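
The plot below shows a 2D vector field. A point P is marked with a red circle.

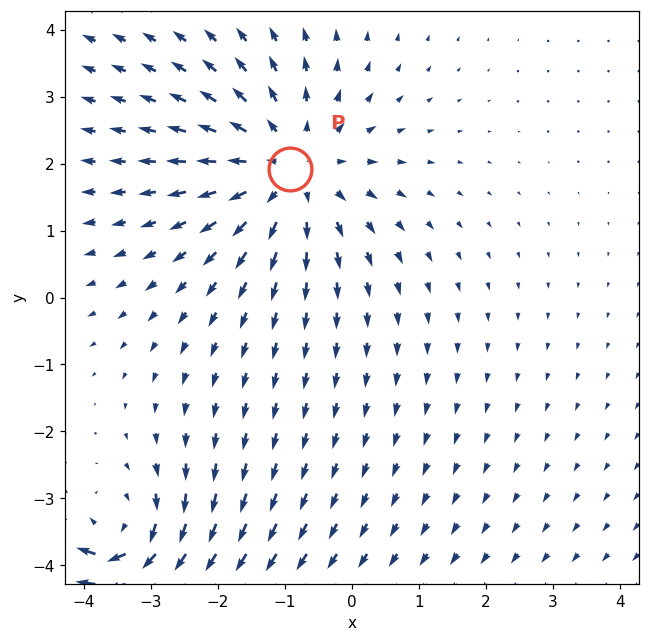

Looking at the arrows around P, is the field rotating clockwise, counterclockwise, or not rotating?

not rotating

Near P at (-0.9, 1.9) the arrows show no circulation. The curl there is ≈0.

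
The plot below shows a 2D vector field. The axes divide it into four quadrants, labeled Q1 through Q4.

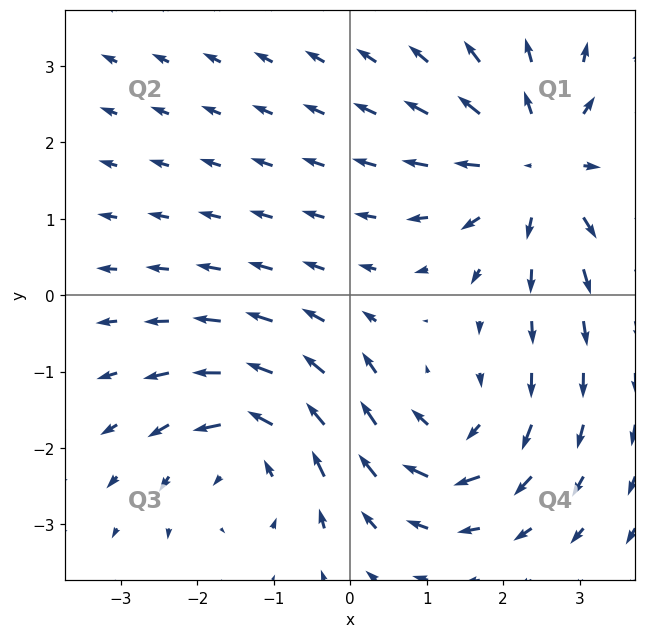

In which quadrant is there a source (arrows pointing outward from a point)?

The source sits at approximately (2.5, 1.7), which lies in quadrant Q1. The divergence there is about +4, positive as expected for a source.

Q1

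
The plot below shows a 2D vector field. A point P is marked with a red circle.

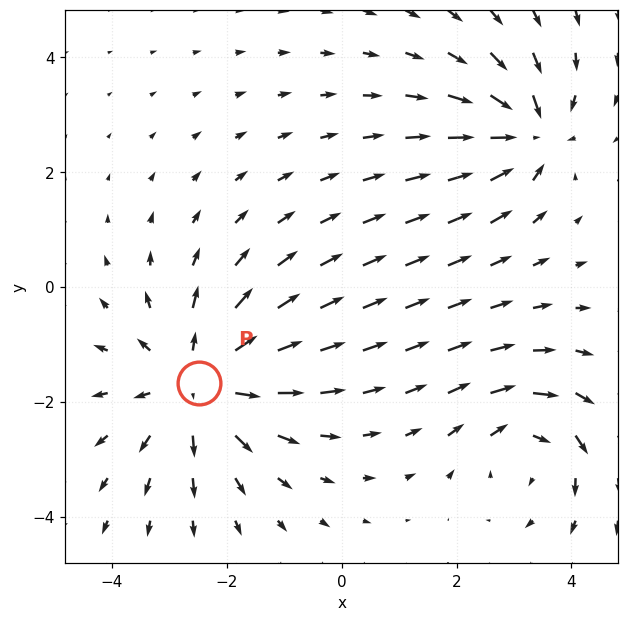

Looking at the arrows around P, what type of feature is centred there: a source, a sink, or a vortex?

At P (-2.5, -1.7) the arrows spread outward. Divergence about +4, curl ≈0 — positive divergence with near-zero curl is a source.

source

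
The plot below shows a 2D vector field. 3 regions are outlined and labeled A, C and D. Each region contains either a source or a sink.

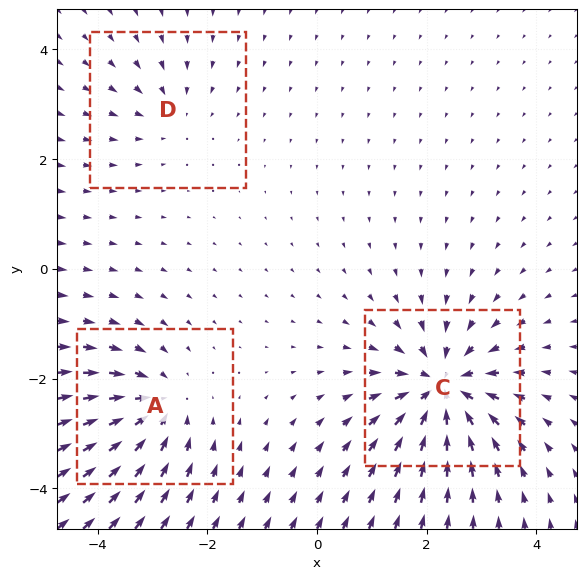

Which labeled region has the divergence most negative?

Divergence at each region's feature centre — A: about -4, C: about -6, D: about -2. Region C is most negative.

C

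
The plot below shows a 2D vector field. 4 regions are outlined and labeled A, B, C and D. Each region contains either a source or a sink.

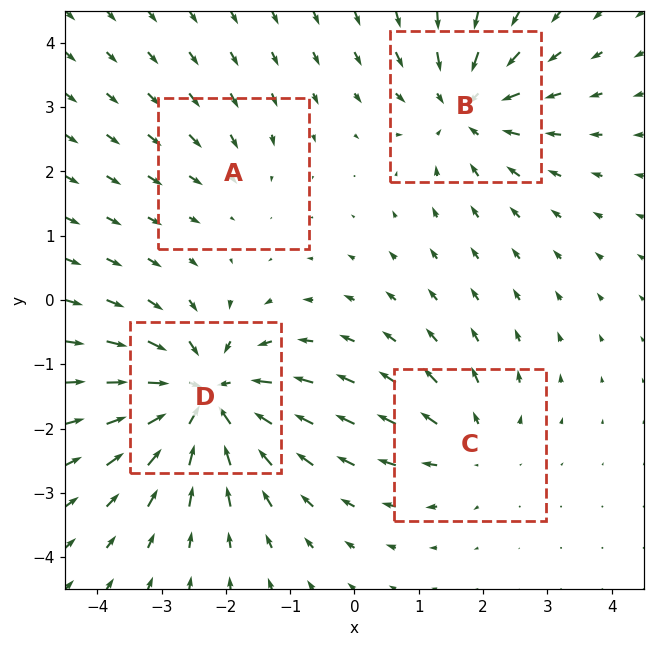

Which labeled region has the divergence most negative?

D

Divergence at each region's feature centre — A: about -2, B: about -5, C: about +3, D: about -7. Region D is most negative.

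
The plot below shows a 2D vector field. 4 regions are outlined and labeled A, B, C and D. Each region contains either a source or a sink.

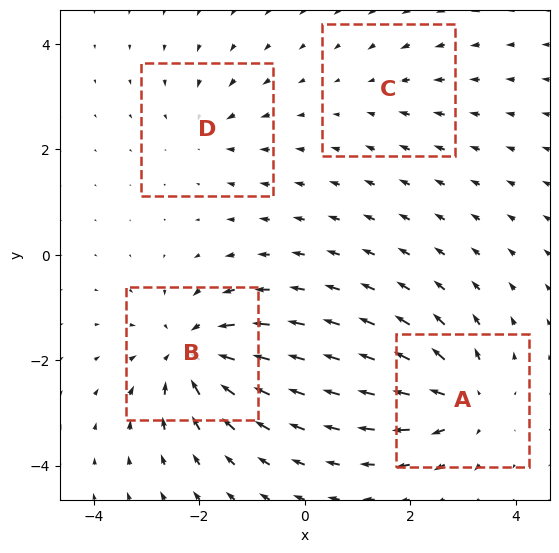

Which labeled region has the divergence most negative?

B

Divergence at each region's feature centre — A: about +6, B: about -7, C: about -2, D: about -3. Region B is most negative.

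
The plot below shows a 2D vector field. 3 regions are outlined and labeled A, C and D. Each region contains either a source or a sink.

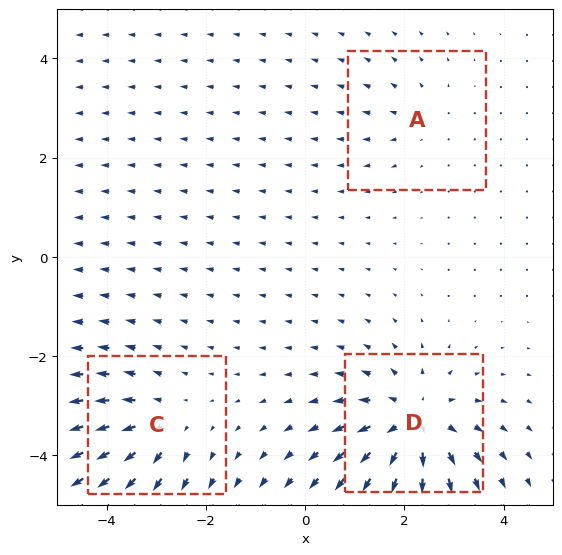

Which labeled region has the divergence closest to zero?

A

Divergence at each region's feature centre — A: about +2, C: about +3, D: about +5. Region A is closest to zero.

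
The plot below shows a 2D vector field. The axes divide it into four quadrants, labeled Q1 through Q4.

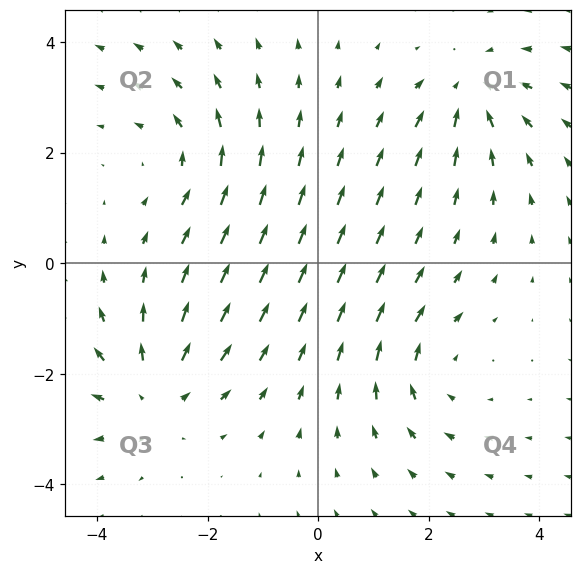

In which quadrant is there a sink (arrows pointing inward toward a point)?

Q1

The sink sits at approximately (2.8, 3.1), which lies in quadrant Q1. The divergence there is about -4, negative as expected for a sink.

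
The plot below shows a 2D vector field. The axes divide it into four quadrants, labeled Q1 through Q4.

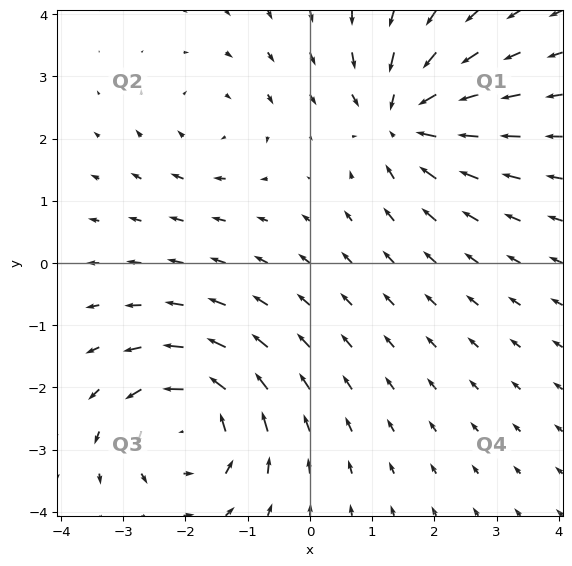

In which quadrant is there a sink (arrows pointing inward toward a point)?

Q1

The sink sits at approximately (1.5, 2.3), which lies in quadrant Q1. The divergence there is about -5, negative as expected for a sink.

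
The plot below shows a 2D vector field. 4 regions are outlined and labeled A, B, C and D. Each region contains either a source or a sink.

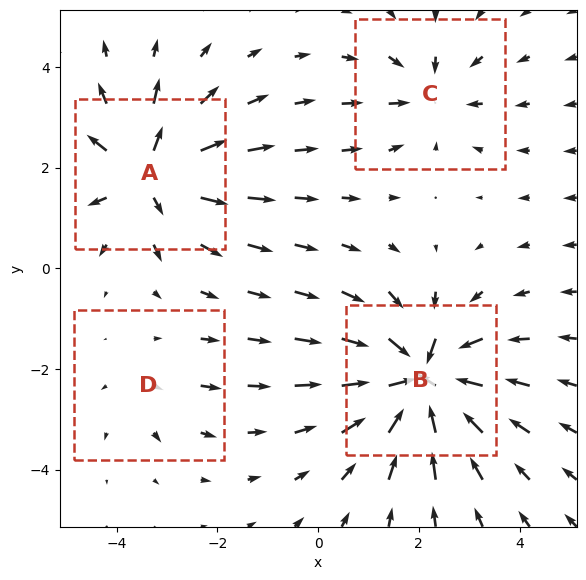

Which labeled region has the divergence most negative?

B

Divergence at each region's feature centre — A: about +6, B: about -8, C: about -4, D: about +2. Region B is most negative.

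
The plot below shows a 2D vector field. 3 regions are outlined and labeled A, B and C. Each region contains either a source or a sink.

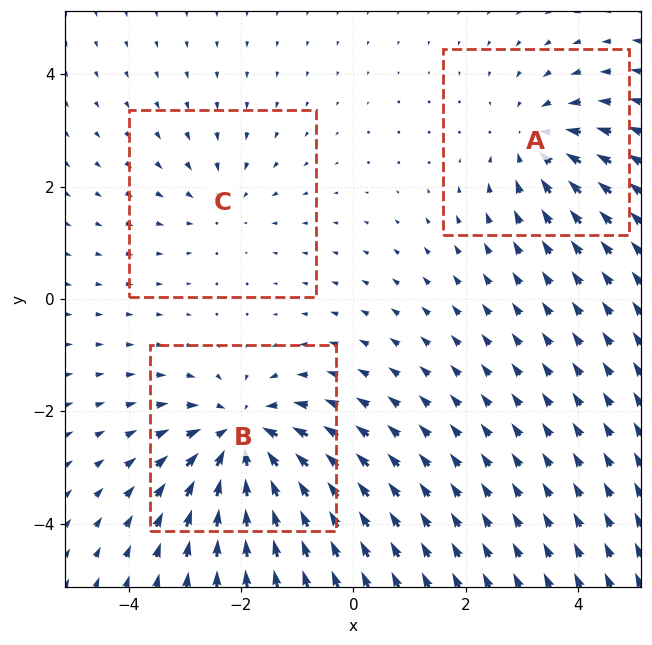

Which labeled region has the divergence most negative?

Divergence at each region's feature centre — A: about -3, B: about -5, C: about -2. Region B is most negative.

B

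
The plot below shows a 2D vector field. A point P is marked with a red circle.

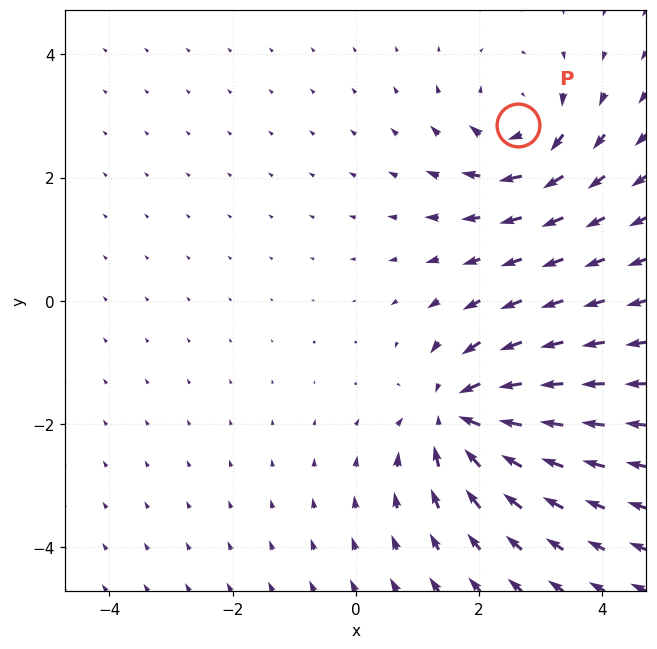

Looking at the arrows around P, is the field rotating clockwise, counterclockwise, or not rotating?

clockwise

Near P at (2.6, 2.9) the arrows circulate clockwise. The curl (z-component) there is about -4; negative curl means clockwise rotation.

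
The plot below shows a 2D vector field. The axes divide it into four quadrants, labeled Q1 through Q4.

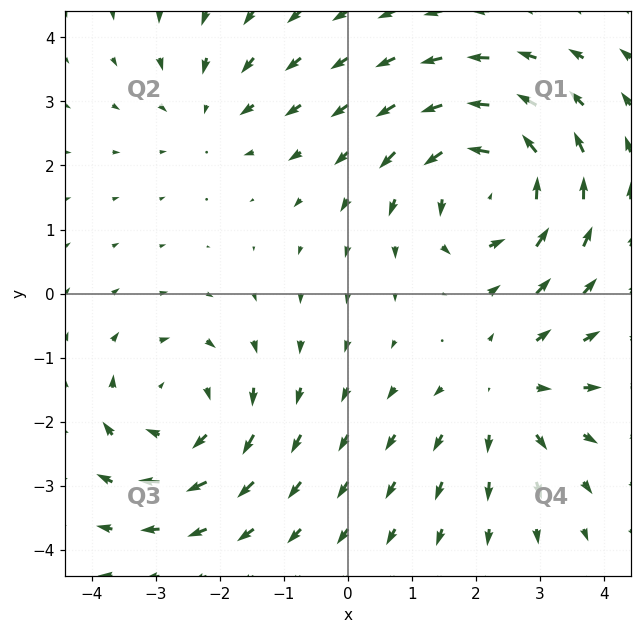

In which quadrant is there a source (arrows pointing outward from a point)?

Q4

The source sits at approximately (2.5, -1.5), which lies in quadrant Q4. The divergence there is about +3, positive as expected for a source.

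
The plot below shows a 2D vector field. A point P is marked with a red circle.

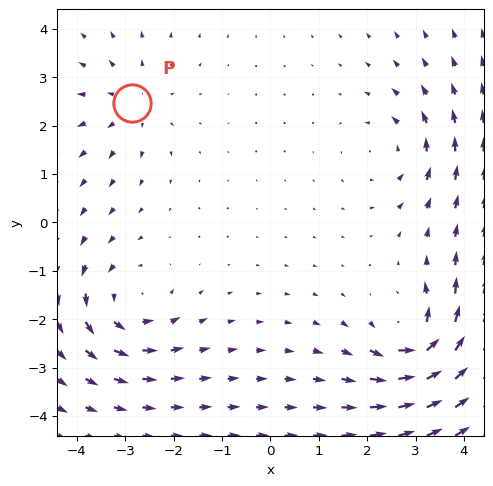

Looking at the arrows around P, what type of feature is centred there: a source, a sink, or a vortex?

source

At P (-2.9, 2.5) the arrows spread outward. Divergence about +3, curl ≈0 — positive divergence with near-zero curl is a source.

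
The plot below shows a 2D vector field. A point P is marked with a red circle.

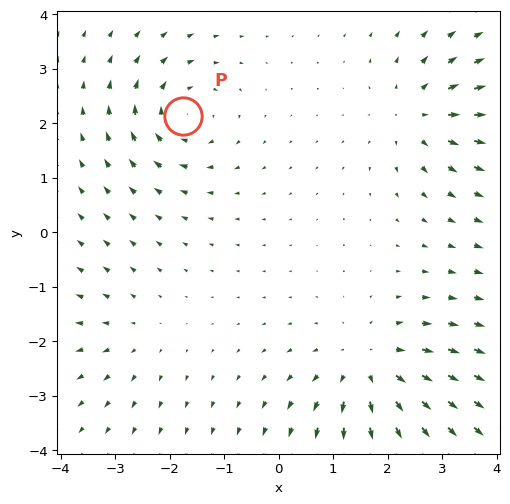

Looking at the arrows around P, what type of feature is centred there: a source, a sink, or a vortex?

At P (-1.8, 2.1) the arrows circulate clockwise. Divergence ≈0, curl about -5 — near-zero divergence with nonzero curl is a vortex.

vortex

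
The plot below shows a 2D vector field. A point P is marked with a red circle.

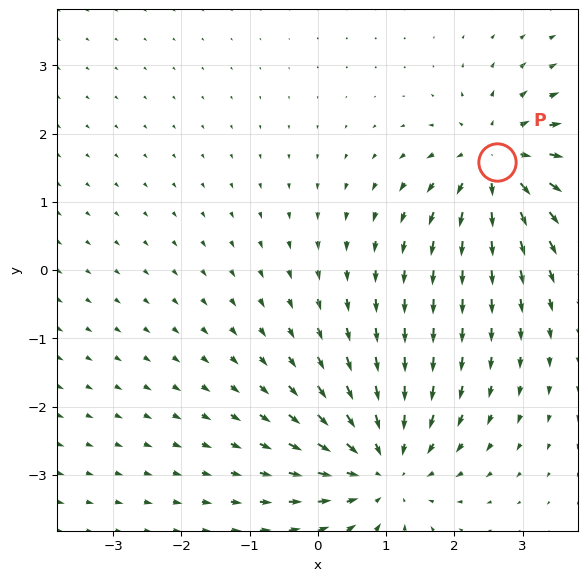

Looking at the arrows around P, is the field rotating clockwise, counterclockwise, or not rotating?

Near P at (2.6, 1.6) the arrows show no circulation. The curl there is ≈0.

not rotating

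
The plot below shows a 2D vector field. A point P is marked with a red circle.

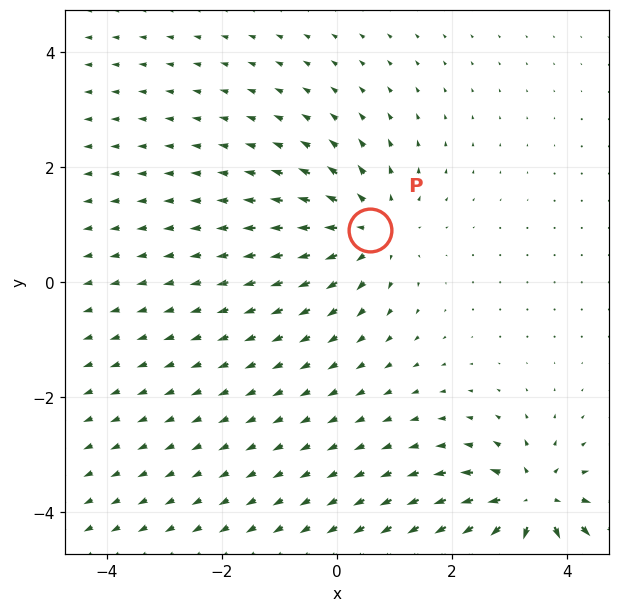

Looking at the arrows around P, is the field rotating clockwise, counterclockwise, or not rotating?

not rotating

Near P at (0.6, 0.9) the arrows show no circulation. The curl there is ≈0.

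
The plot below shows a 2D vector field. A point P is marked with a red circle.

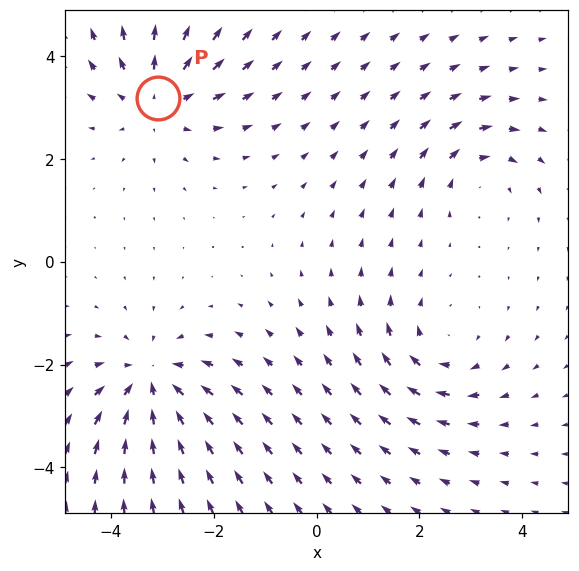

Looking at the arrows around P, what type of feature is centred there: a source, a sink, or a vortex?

source

At P (-3.1, 3.2) the arrows spread outward. Divergence about +4, curl ≈0 — positive divergence with near-zero curl is a source.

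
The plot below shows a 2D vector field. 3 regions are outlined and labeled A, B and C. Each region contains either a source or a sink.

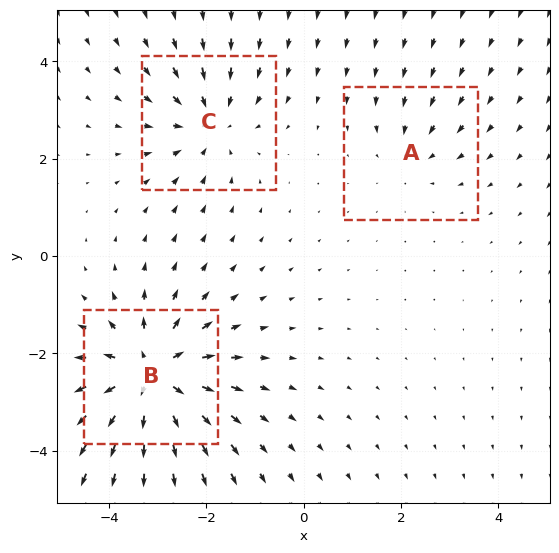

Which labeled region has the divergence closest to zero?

Divergence at each region's feature centre — A: about -2, B: about +5, C: about -3. Region A is closest to zero.

A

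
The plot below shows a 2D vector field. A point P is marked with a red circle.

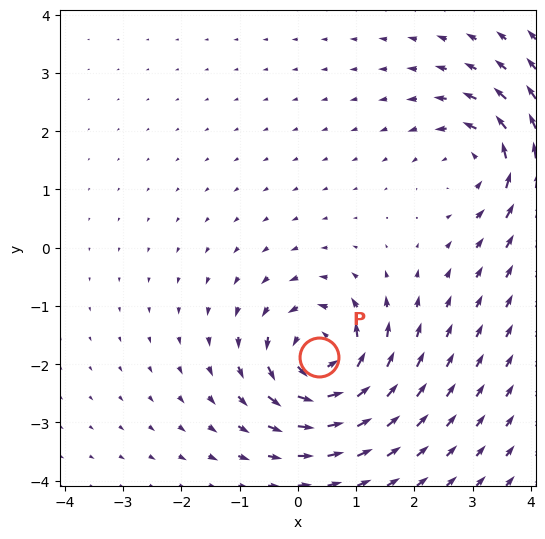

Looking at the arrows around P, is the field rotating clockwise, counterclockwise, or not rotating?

Near P at (0.4, -1.9) the arrows circulate counterclockwise. The curl (z-component) there is about +5; positive curl means counterclockwise rotation.

counterclockwise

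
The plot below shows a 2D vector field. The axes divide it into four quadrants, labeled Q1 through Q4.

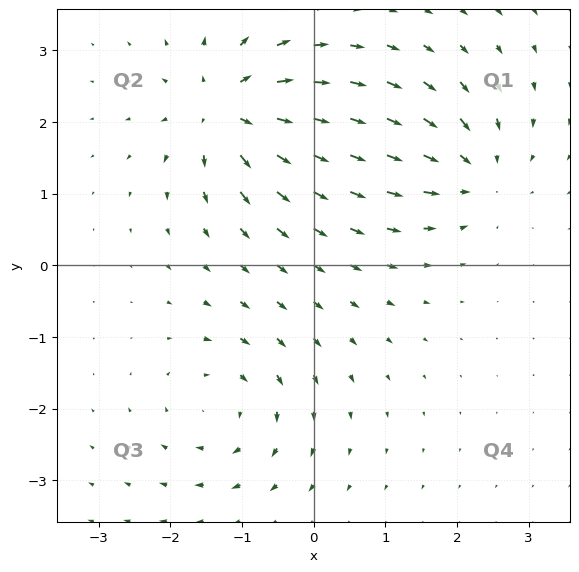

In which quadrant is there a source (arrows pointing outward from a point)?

Q2

The source sits at approximately (-1.2, 2.2), which lies in quadrant Q2. The divergence there is about +7, positive as expected for a source.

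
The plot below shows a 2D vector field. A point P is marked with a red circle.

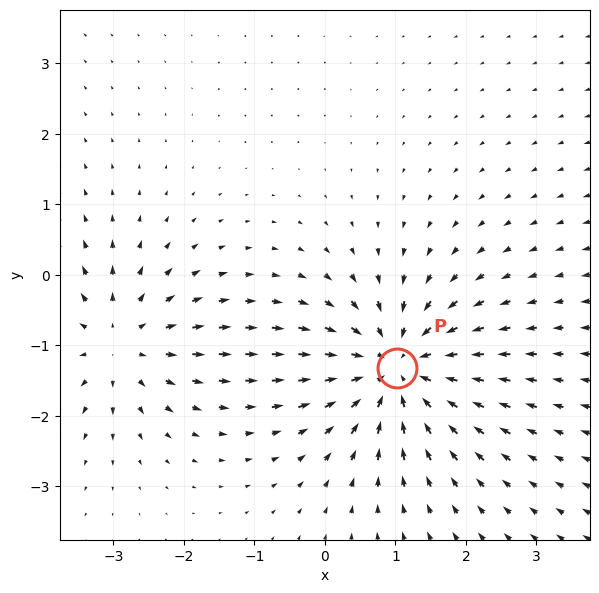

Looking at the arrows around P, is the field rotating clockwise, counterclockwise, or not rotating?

not rotating

Near P at (1.0, -1.3) the arrows show no circulation. The curl there is ≈0.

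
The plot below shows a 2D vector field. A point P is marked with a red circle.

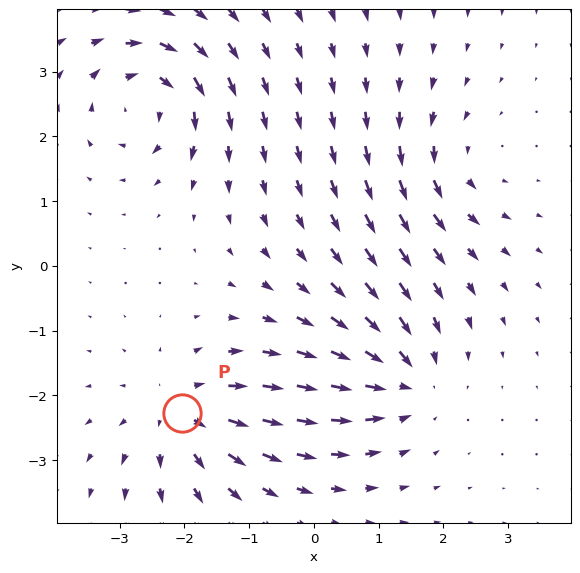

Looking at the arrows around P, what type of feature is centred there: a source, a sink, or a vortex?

At P (-2.0, -2.3) the arrows spread outward. Divergence about +5, curl ≈0 — positive divergence with near-zero curl is a source.

source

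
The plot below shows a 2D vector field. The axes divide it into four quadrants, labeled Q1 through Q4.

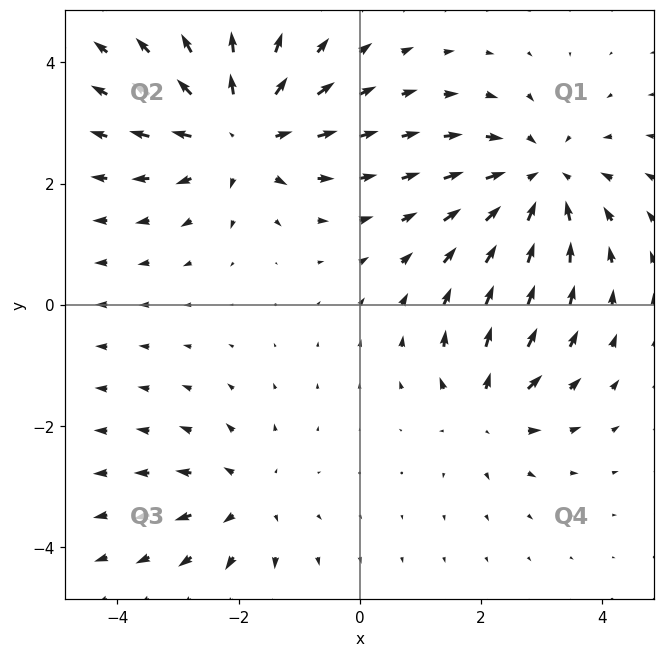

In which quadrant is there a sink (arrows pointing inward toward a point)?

The sink sits at approximately (3.0, 2.0), which lies in quadrant Q1. The divergence there is about -4, negative as expected for a sink.

Q1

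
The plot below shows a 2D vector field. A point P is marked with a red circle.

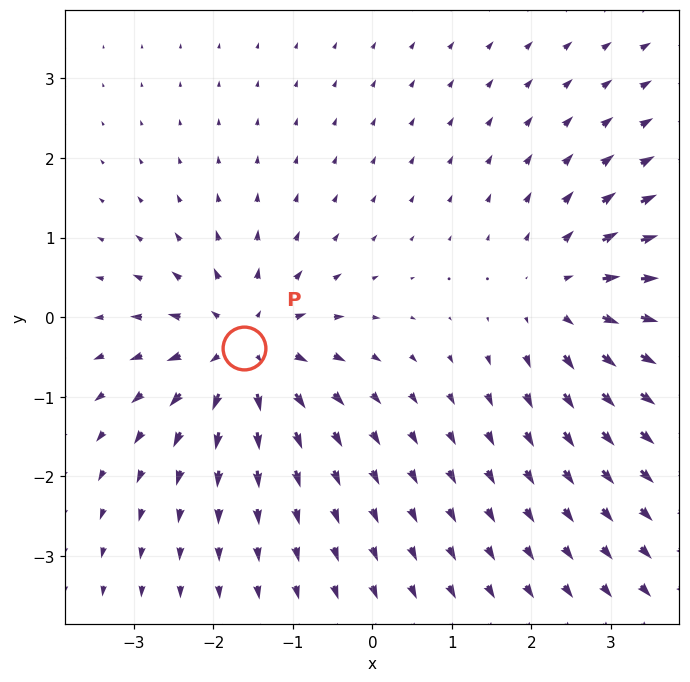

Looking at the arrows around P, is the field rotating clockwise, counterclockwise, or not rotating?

not rotating

Near P at (-1.6, -0.4) the arrows show no circulation. The curl there is ≈0.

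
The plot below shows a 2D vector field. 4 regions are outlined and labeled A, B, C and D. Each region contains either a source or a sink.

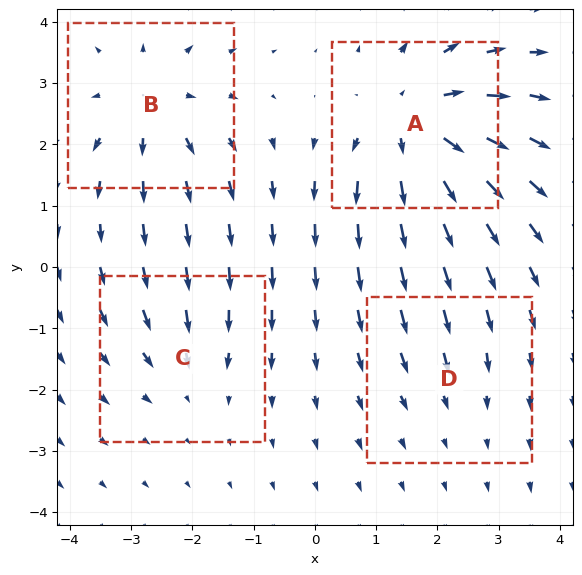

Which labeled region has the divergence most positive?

A

Divergence at each region's feature centre — A: about +6, B: about +4, C: about -3, D: about -2. Region A is most positive.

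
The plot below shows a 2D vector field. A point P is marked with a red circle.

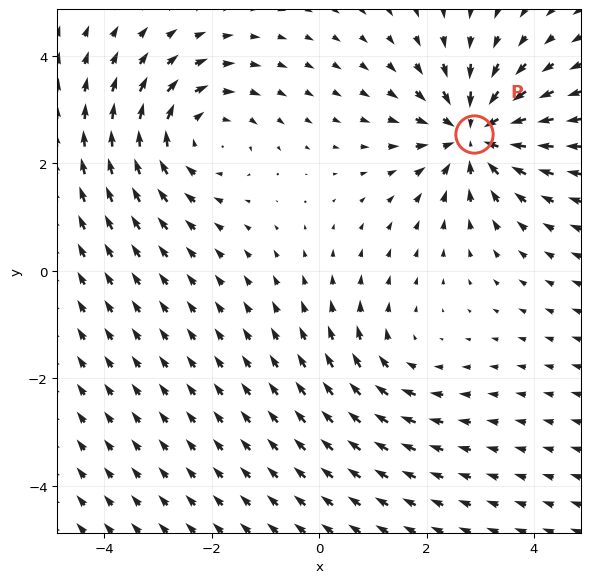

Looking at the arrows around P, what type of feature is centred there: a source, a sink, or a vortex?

At P (2.9, 2.5) the arrows converge inward. Divergence about -5, curl ≈0 — negative divergence with near-zero curl is a sink.

sink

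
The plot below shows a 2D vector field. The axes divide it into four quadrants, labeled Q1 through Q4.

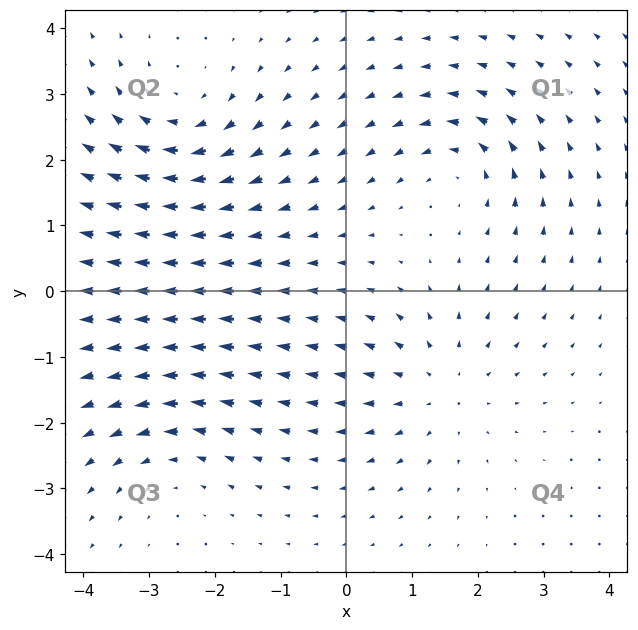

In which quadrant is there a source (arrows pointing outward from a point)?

Q4

The source sits at approximately (1.4, -1.5), which lies in quadrant Q4. The divergence there is about +3, positive as expected for a source.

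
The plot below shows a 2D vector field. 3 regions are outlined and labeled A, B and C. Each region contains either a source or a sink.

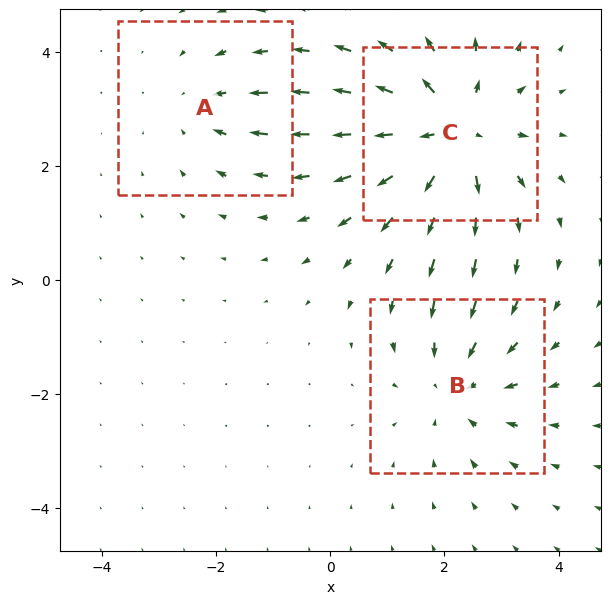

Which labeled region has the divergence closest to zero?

A

Divergence at each region's feature centre — A: about -2, B: about -3, C: about +4. Region A is closest to zero.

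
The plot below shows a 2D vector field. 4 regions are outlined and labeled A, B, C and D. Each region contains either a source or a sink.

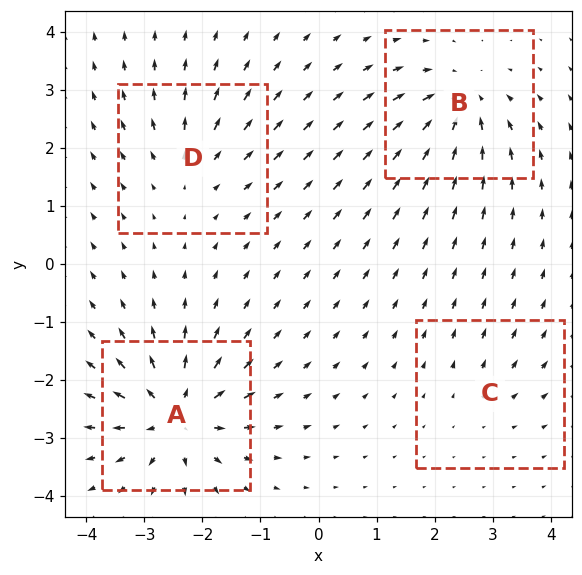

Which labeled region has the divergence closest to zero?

C

Divergence at each region's feature centre — A: about +8, B: about -6, C: about +2, D: about +4. Region C is closest to zero.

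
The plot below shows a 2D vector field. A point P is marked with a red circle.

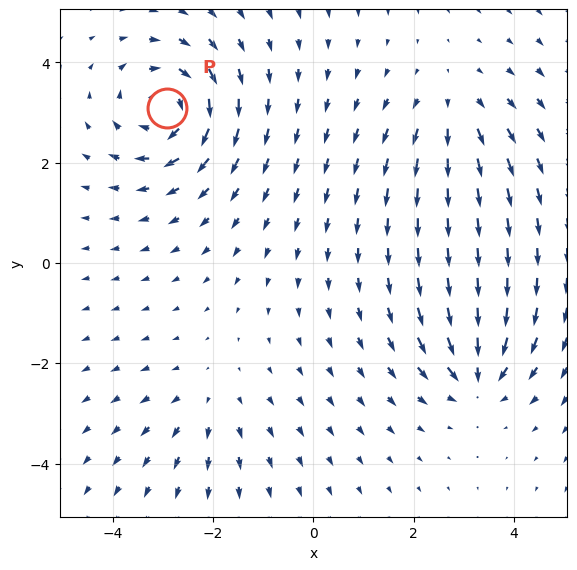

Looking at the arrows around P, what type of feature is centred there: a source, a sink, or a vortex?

At P (-2.9, 3.1) the arrows circulate clockwise. Divergence ≈0, curl about -5 — near-zero divergence with nonzero curl is a vortex.

vortex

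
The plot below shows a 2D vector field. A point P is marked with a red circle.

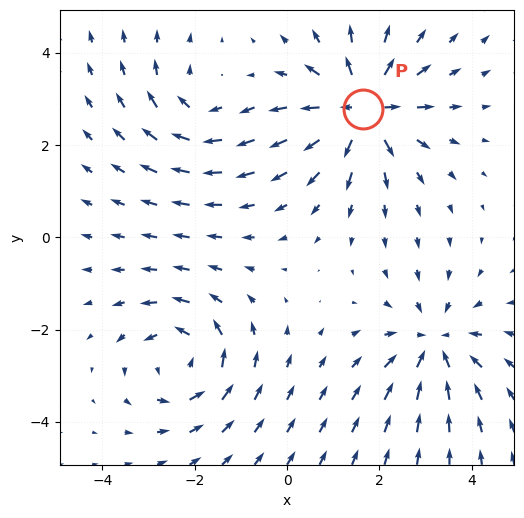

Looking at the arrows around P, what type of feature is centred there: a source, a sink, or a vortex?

At P (1.6, 2.8) the arrows spread outward. Divergence about +7, curl ≈0 — positive divergence with near-zero curl is a source.

source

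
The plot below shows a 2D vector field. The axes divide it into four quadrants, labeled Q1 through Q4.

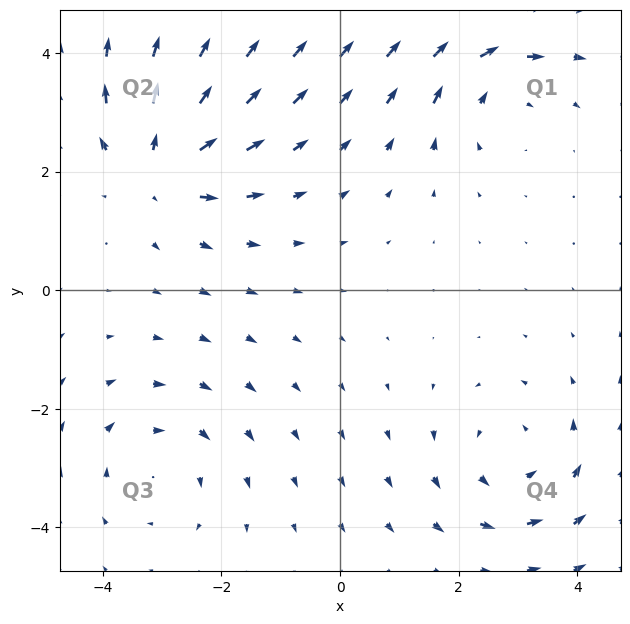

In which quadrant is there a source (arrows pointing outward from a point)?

Q2

The source sits at approximately (-3.0, 2.1), which lies in quadrant Q2. The divergence there is about +4, positive as expected for a source.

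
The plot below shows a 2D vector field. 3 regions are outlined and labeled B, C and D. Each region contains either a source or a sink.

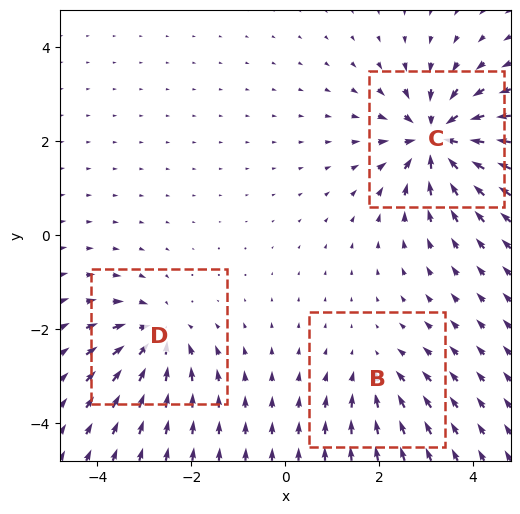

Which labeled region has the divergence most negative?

C

Divergence at each region's feature centre — B: about -2, C: about -6, D: about -4. Region C is most negative.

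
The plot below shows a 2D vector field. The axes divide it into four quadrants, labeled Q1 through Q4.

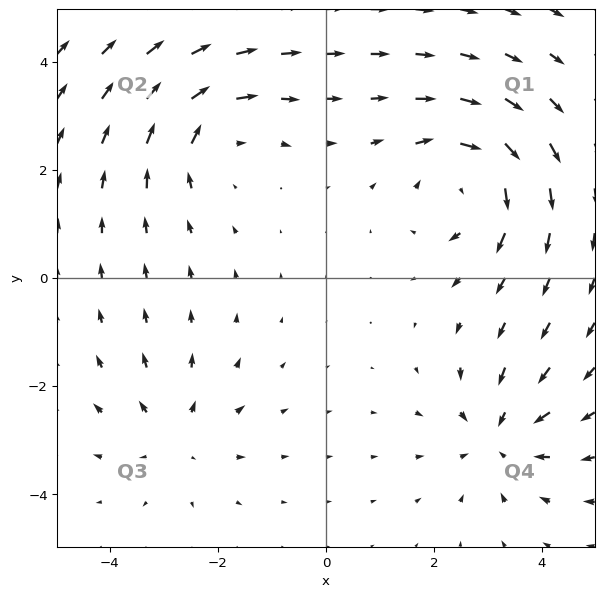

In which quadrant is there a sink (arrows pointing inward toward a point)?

The sink sits at approximately (3.2, -2.9), which lies in quadrant Q4. The divergence there is about -4, negative as expected for a sink.

Q4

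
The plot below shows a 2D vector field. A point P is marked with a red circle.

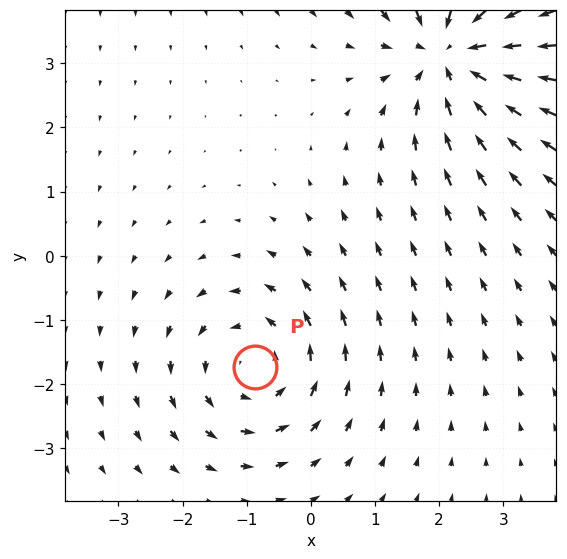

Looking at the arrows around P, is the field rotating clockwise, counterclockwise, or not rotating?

Near P at (-0.9, -1.7) the arrows circulate counterclockwise. The curl (z-component) there is about +3; positive curl means counterclockwise rotation.

counterclockwise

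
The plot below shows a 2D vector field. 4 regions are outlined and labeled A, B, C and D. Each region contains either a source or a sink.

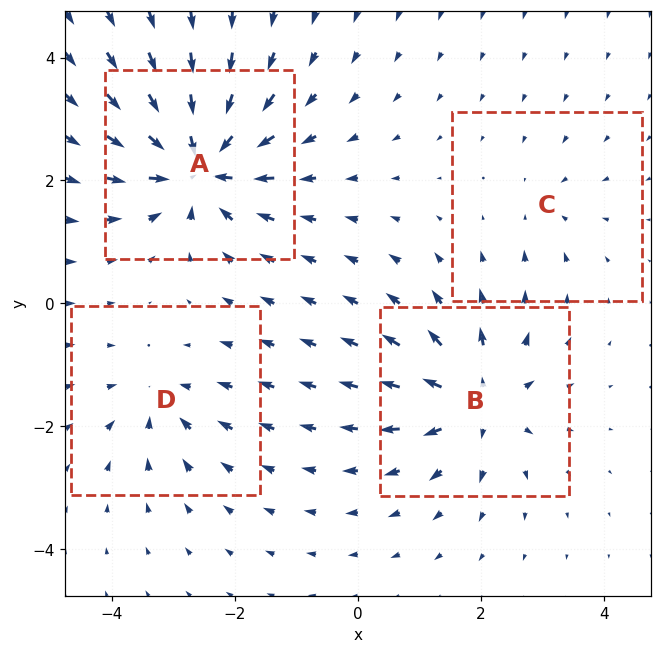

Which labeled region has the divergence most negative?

Divergence at each region's feature centre — A: about -8, B: about +6, C: about -2, D: about -4. Region A is most negative.

A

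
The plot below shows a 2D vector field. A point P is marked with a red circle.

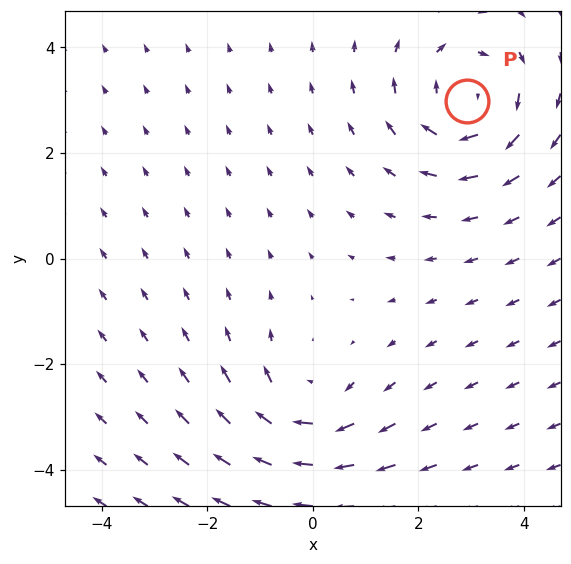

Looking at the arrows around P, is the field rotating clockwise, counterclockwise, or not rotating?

Near P at (2.9, 3.0) the arrows circulate clockwise. The curl (z-component) there is about -4; negative curl means clockwise rotation.

clockwise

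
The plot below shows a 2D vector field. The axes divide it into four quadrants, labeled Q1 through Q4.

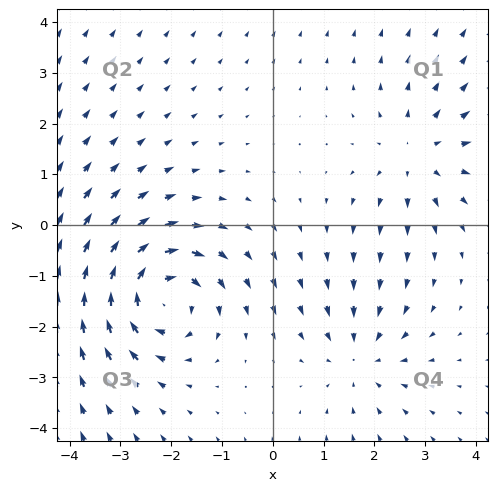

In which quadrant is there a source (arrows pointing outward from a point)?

Q1

The source sits at approximately (2.9, 1.4), which lies in quadrant Q1. The divergence there is about +3, positive as expected for a source.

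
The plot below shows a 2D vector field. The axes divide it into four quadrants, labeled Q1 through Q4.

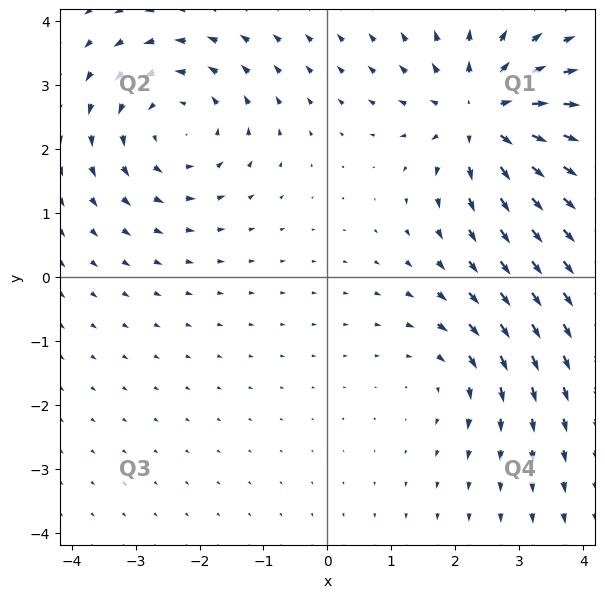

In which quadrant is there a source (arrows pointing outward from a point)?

Q1

The source sits at approximately (2.4, 2.5), which lies in quadrant Q1. The divergence there is about +6, positive as expected for a source.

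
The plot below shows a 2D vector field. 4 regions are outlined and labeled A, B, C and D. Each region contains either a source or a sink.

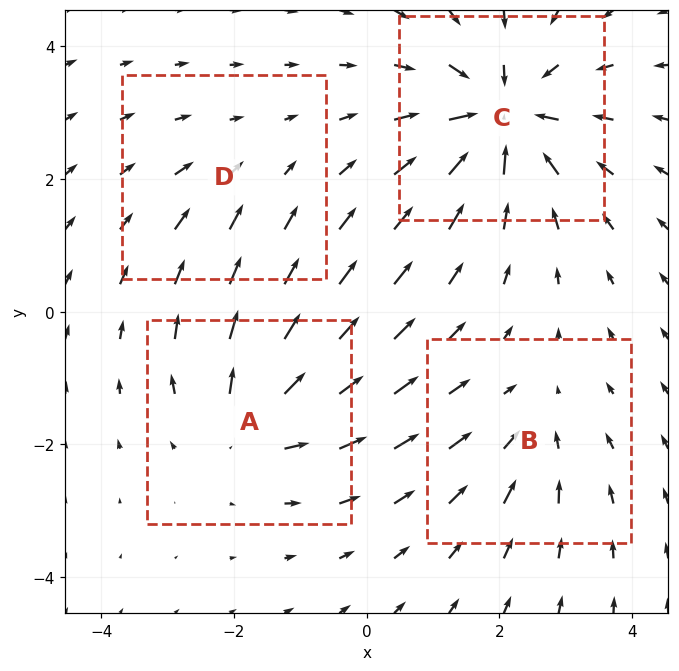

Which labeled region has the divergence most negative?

C

Divergence at each region's feature centre — A: about +5, B: about -3, C: about -7, D: about -2. Region C is most negative.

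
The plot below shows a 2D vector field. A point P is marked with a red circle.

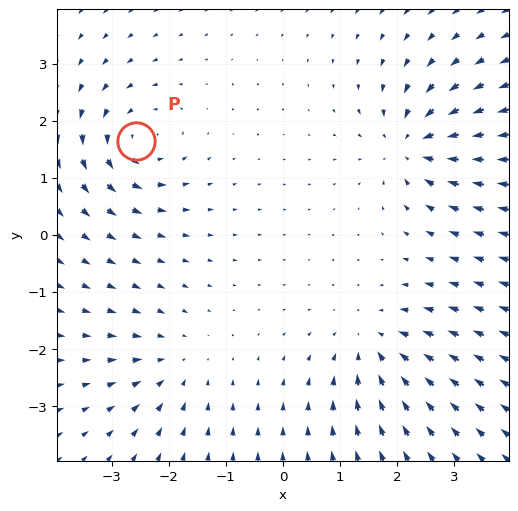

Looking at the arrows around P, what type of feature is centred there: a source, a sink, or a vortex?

At P (-2.6, 1.6) the arrows circulate counterclockwise. Divergence ≈0, curl about +6 — near-zero divergence with nonzero curl is a vortex.

vortex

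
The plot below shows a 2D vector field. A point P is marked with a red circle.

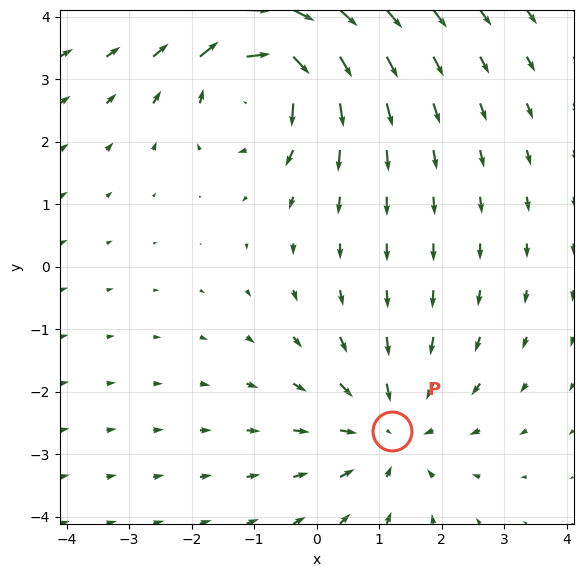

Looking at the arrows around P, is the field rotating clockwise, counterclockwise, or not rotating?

Near P at (1.2, -2.6) the arrows show no circulation. The curl there is ≈0.

not rotating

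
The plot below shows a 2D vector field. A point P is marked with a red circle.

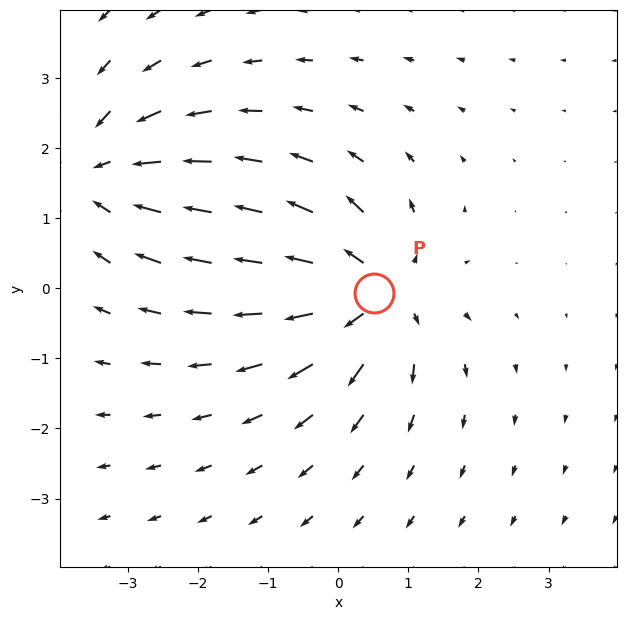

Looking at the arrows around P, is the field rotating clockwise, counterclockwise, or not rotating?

not rotating

Near P at (0.5, -0.1) the arrows show no circulation. The curl there is ≈0.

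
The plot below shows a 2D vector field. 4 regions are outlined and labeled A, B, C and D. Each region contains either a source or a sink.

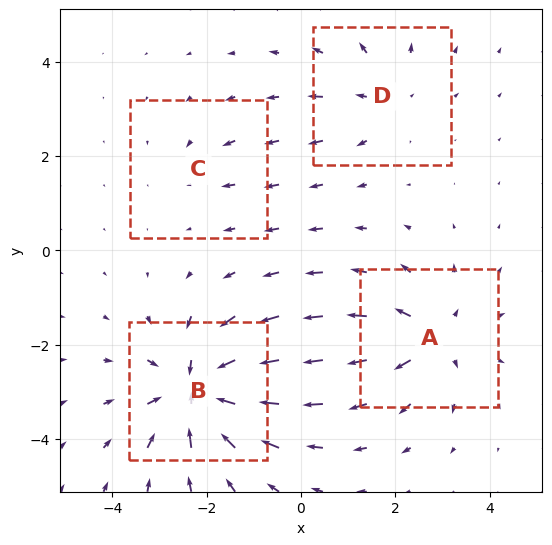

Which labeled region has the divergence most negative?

B

Divergence at each region's feature centre — A: about +5, B: about -8, C: about -2, D: about +4. Region B is most negative.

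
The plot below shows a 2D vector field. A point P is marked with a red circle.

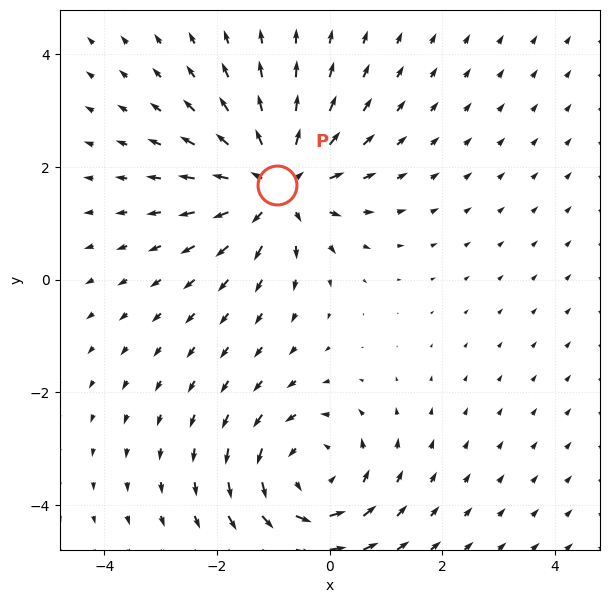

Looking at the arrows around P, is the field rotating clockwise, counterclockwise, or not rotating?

not rotating

Near P at (-0.9, 1.7) the arrows show no circulation. The curl there is ≈0.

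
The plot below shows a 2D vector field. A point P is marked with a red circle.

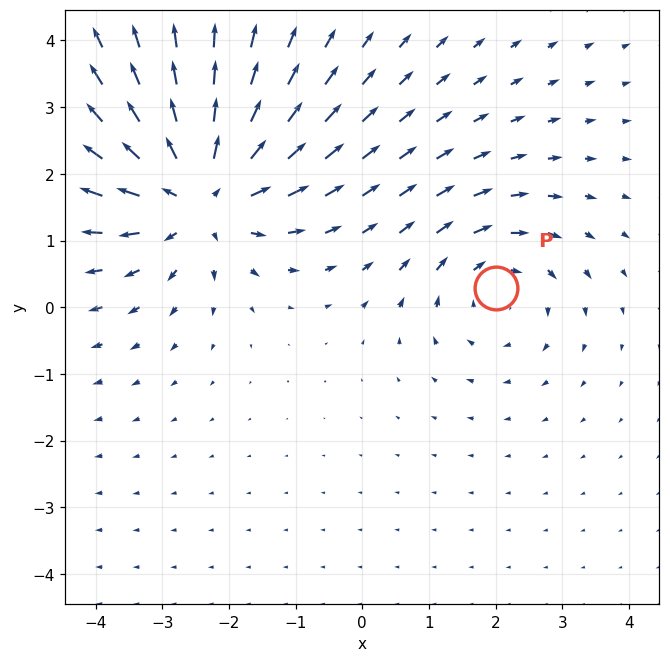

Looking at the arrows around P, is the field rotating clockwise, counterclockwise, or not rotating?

clockwise

Near P at (2.0, 0.3) the arrows circulate clockwise. The curl (z-component) there is about -3; negative curl means clockwise rotation.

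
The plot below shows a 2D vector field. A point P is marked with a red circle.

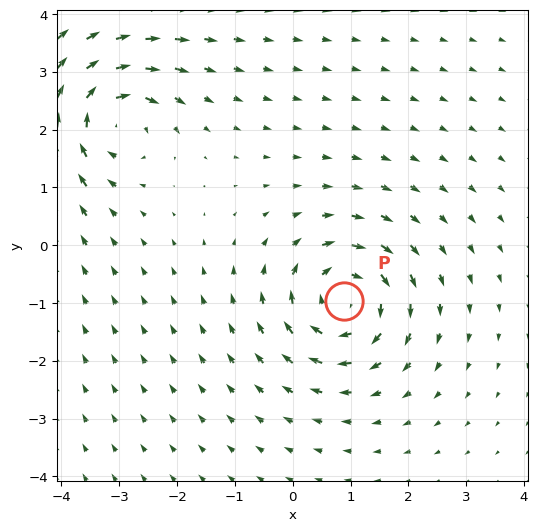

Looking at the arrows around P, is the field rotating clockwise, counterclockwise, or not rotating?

Near P at (0.9, -1.0) the arrows circulate clockwise. The curl (z-component) there is about -4; negative curl means clockwise rotation.

clockwise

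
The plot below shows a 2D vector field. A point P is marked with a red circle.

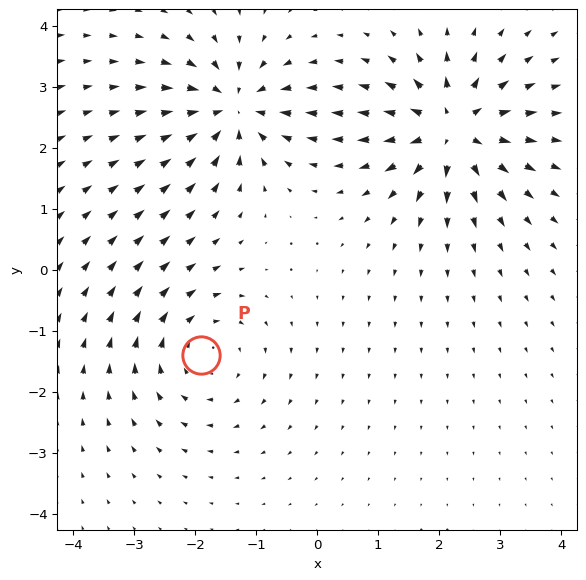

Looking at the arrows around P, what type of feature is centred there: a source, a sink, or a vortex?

vortex

At P (-1.9, -1.4) the arrows circulate clockwise. Divergence ≈0, curl about -3 — near-zero divergence with nonzero curl is a vortex.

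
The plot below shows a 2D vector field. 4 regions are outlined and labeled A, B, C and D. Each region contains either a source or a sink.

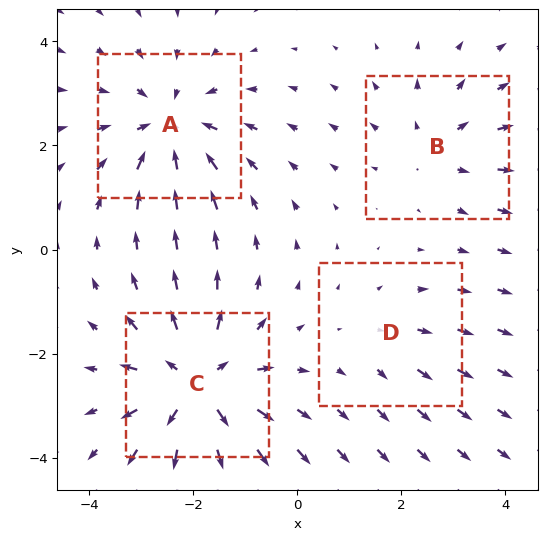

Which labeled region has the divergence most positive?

Divergence at each region's feature centre — A: about -5, B: about +3, C: about +6, D: about +2. Region C is most positive.

C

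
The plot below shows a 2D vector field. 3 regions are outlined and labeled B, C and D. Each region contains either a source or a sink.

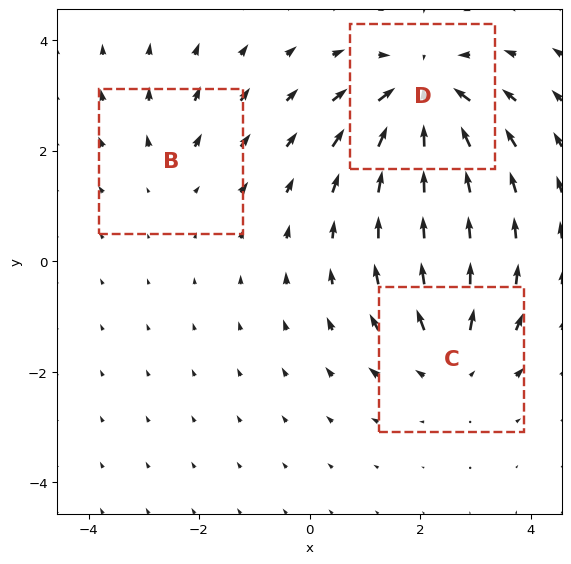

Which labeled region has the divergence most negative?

Divergence at each region's feature centre — B: about +2, C: about +3, D: about -5. Region D is most negative.

D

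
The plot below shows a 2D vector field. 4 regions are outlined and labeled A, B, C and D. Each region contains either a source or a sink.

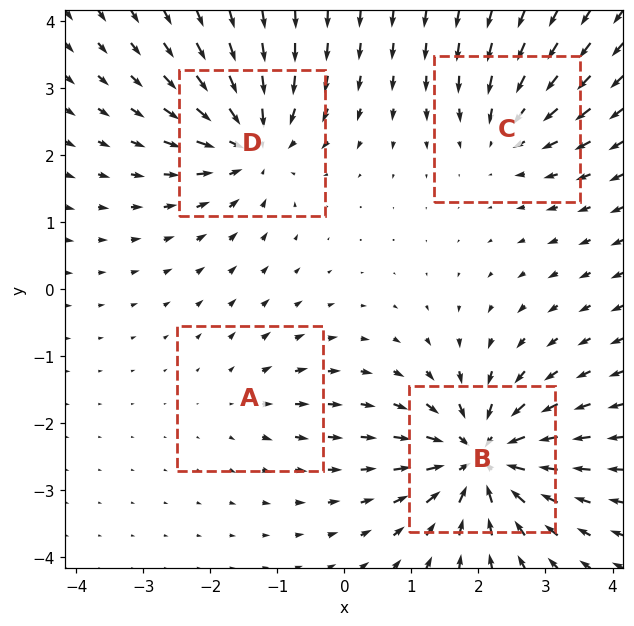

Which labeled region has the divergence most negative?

B

Divergence at each region's feature centre — A: about +3, B: about -9, C: about -4, D: about -6. Region B is most negative.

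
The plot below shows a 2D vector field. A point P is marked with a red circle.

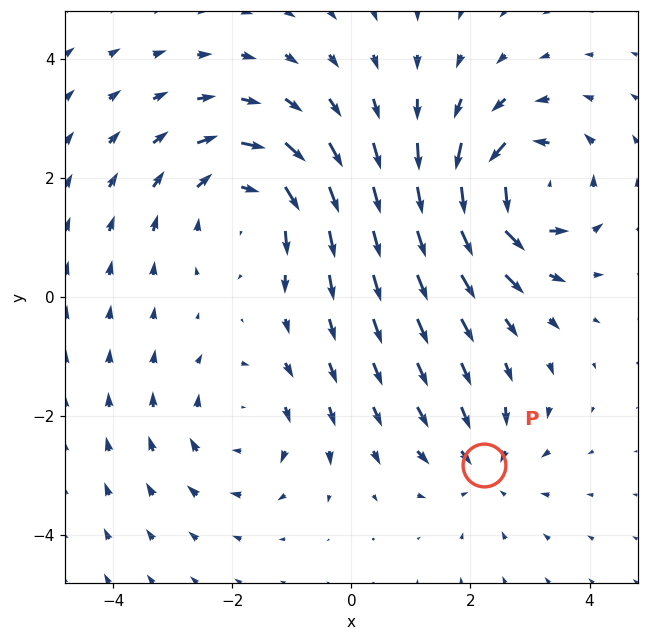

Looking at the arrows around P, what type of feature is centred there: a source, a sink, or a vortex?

sink

At P (2.2, -2.8) the arrows converge inward. Divergence about -3, curl ≈0 — negative divergence with near-zero curl is a sink.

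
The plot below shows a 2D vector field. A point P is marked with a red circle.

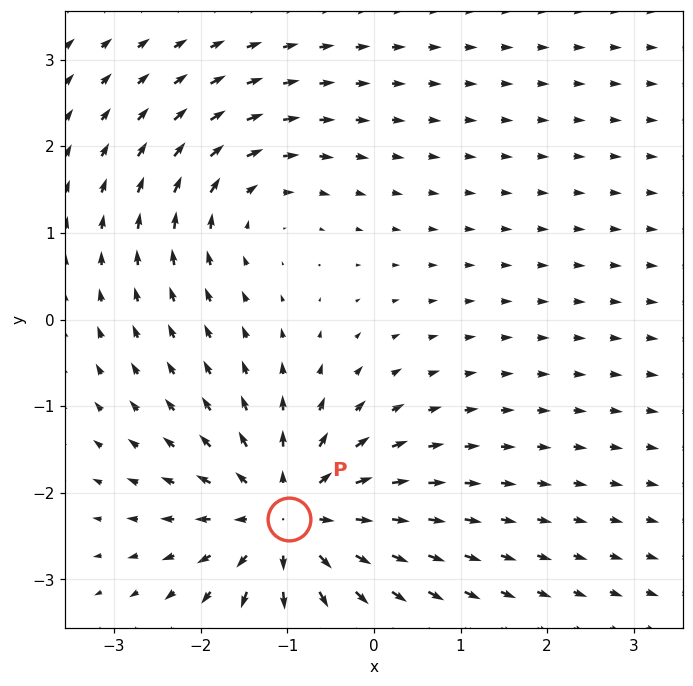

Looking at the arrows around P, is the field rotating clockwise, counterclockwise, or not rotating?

not rotating

Near P at (-1.0, -2.3) the arrows show no circulation. The curl there is ≈0.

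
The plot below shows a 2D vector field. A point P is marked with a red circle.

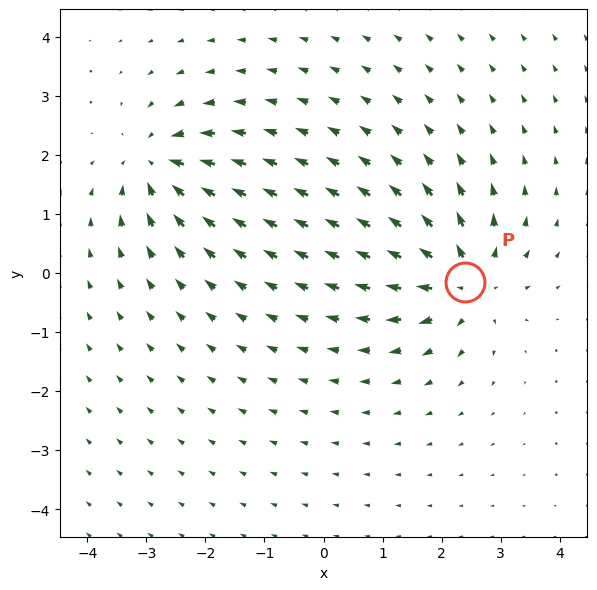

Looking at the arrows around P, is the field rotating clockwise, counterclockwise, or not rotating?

not rotating

Near P at (2.4, -0.2) the arrows show no circulation. The curl there is ≈0.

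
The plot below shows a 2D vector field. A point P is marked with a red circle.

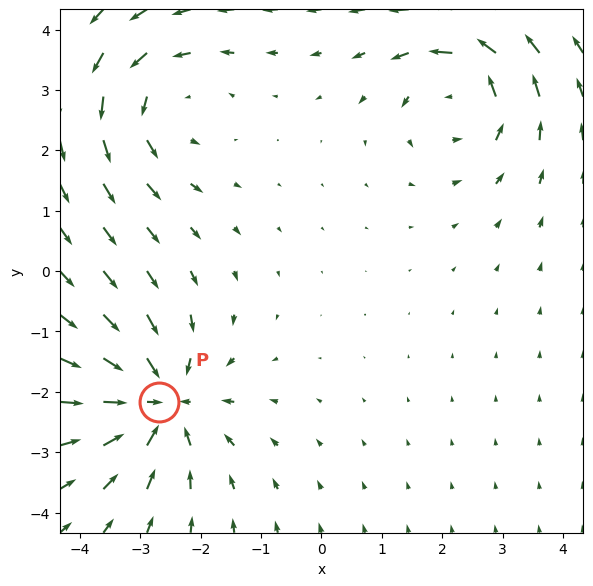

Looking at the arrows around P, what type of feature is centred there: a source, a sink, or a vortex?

sink

At P (-2.7, -2.2) the arrows converge inward. Divergence about -5, curl ≈0 — negative divergence with near-zero curl is a sink.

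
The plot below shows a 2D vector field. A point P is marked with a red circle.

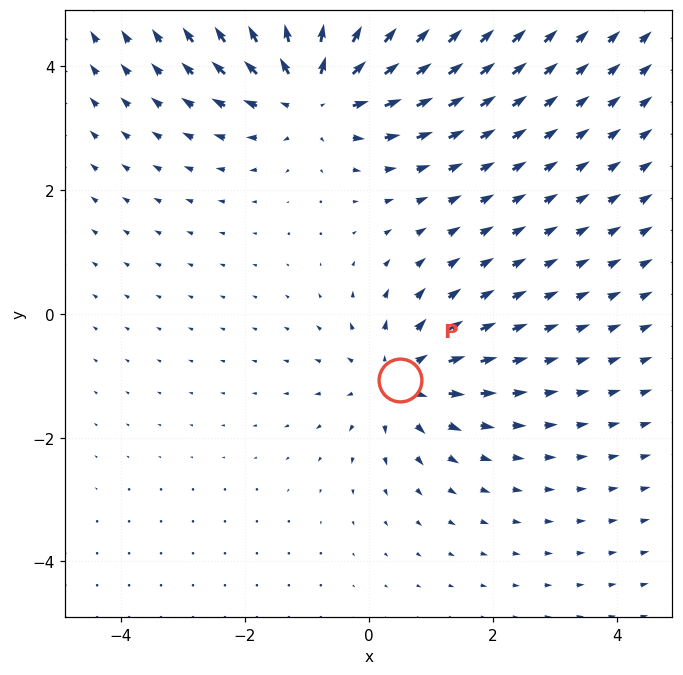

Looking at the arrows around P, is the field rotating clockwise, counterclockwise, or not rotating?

not rotating

Near P at (0.5, -1.1) the arrows show no circulation. The curl there is ≈0.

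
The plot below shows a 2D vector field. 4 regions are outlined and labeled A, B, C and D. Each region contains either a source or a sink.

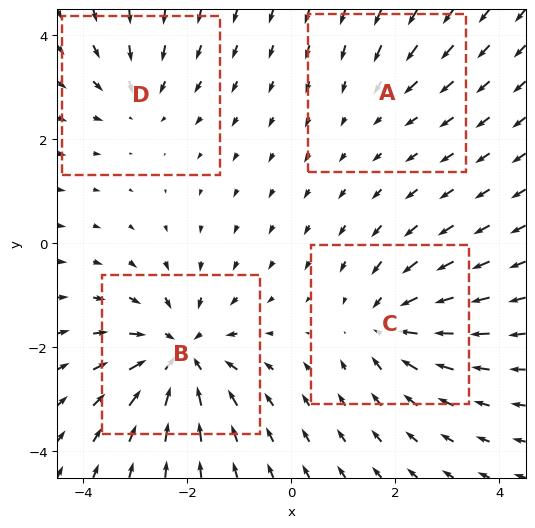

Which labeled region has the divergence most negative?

B

Divergence at each region's feature centre — A: about -2, B: about -7, C: about -5, D: about -3. Region B is most negative.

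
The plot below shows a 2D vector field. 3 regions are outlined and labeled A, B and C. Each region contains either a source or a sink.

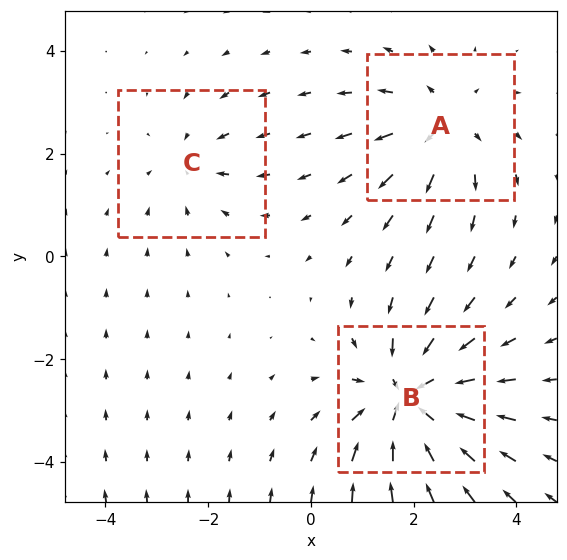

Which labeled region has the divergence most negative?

Divergence at each region's feature centre — A: about +3, B: about -5, C: about -2. Region B is most negative.

B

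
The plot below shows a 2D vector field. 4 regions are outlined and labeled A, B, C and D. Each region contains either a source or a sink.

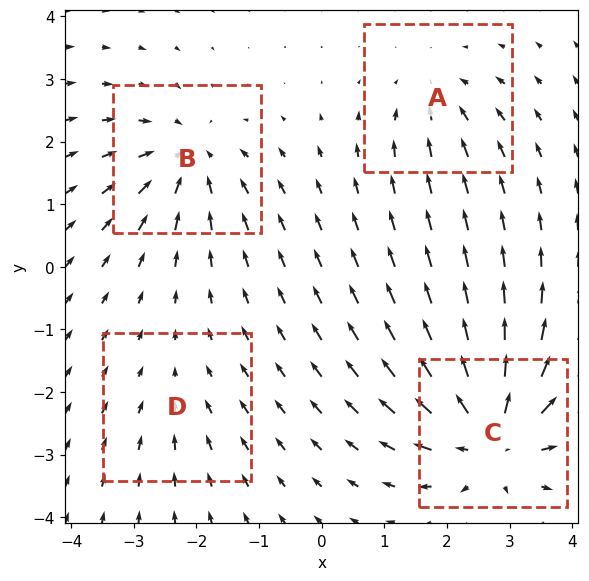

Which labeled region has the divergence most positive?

C

Divergence at each region's feature centre — A: about -4, B: about -5, C: about +8, D: about -2. Region C is most positive.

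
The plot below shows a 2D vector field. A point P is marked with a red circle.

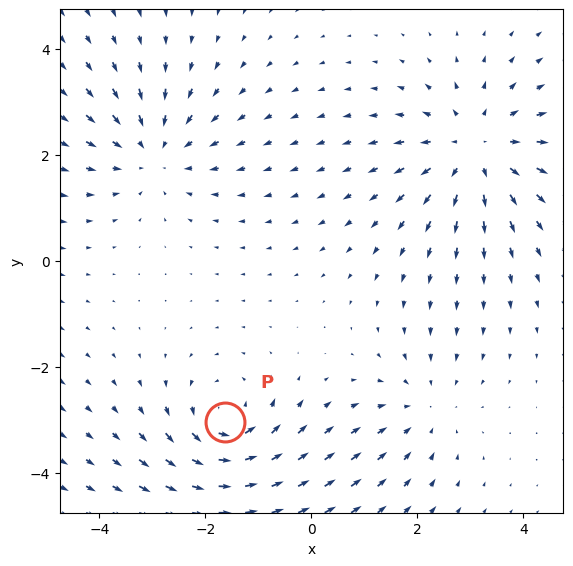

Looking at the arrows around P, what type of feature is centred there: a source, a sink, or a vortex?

vortex

At P (-1.6, -3.0) the arrows circulate counterclockwise. Divergence ≈0, curl about +5 — near-zero divergence with nonzero curl is a vortex.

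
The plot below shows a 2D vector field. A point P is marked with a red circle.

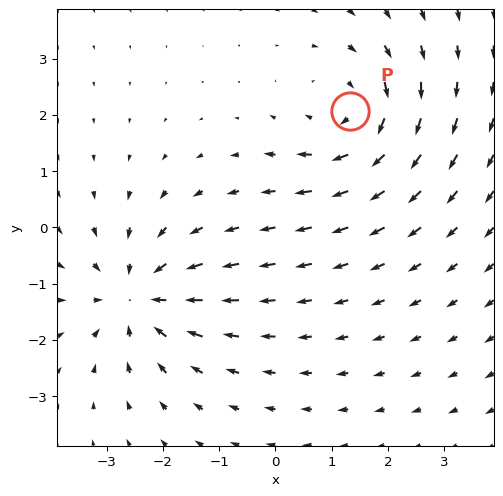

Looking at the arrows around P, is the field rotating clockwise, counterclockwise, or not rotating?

Near P at (1.3, 2.1) the arrows circulate clockwise. The curl (z-component) there is about -4; negative curl means clockwise rotation.

clockwise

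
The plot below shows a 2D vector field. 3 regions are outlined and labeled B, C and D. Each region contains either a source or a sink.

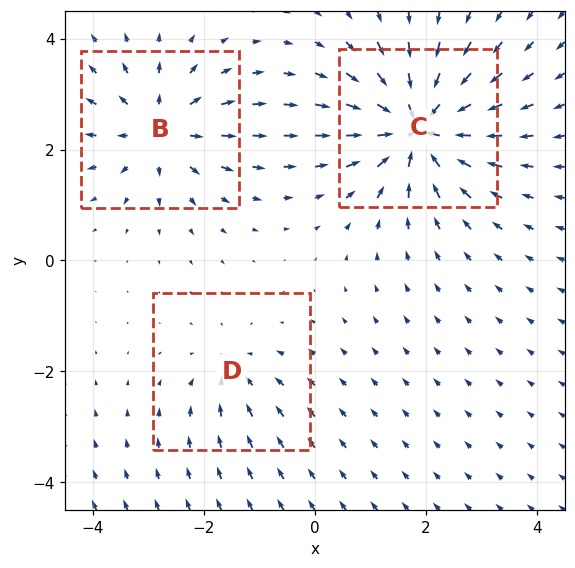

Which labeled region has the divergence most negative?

C

Divergence at each region's feature centre — B: about +4, C: about -6, D: about -2. Region C is most negative.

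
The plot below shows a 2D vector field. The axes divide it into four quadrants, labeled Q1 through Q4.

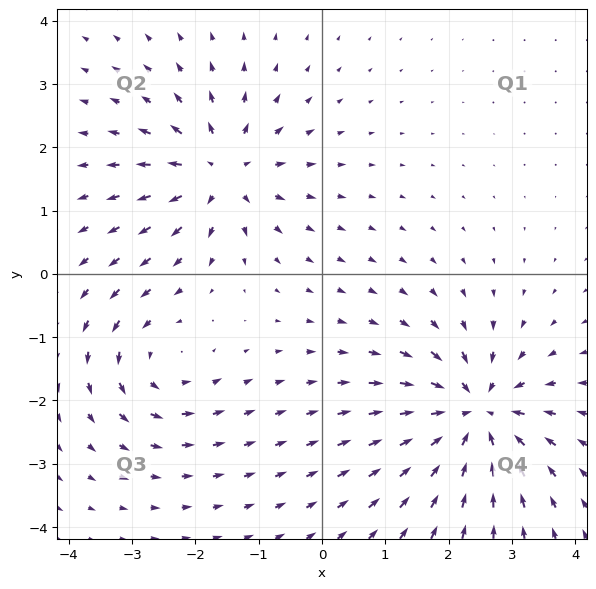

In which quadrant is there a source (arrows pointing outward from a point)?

Q2

The source sits at approximately (-1.6, 1.6), which lies in quadrant Q2. The divergence there is about +5, positive as expected for a source.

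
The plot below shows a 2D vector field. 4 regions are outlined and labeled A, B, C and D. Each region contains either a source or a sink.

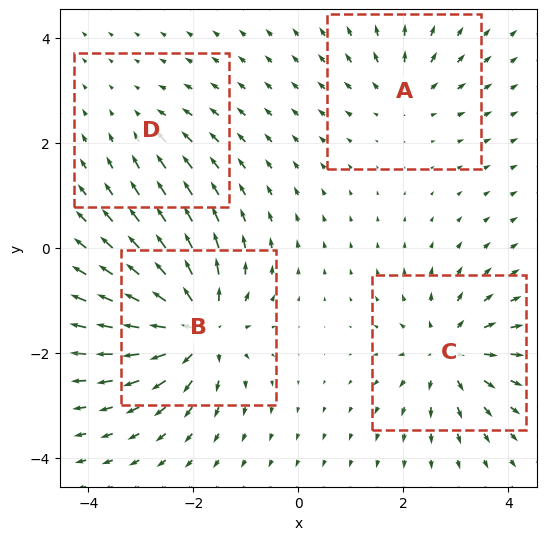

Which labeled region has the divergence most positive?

Divergence at each region's feature centre — A: about +4, B: about +8, C: about +6, D: about -2. Region B is most positive.

B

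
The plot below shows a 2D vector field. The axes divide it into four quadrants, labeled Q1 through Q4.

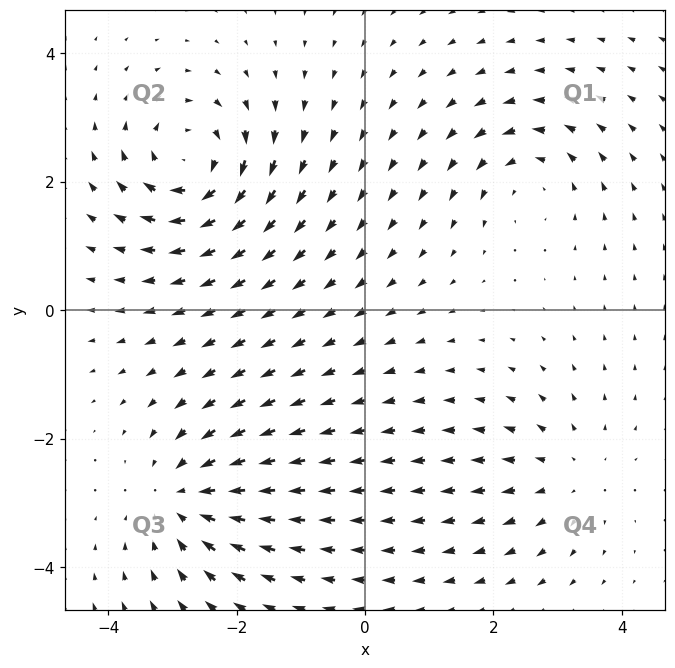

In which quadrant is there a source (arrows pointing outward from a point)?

Q4

The source sits at approximately (3.1, -2.6), which lies in quadrant Q4. The divergence there is about +3, positive as expected for a source.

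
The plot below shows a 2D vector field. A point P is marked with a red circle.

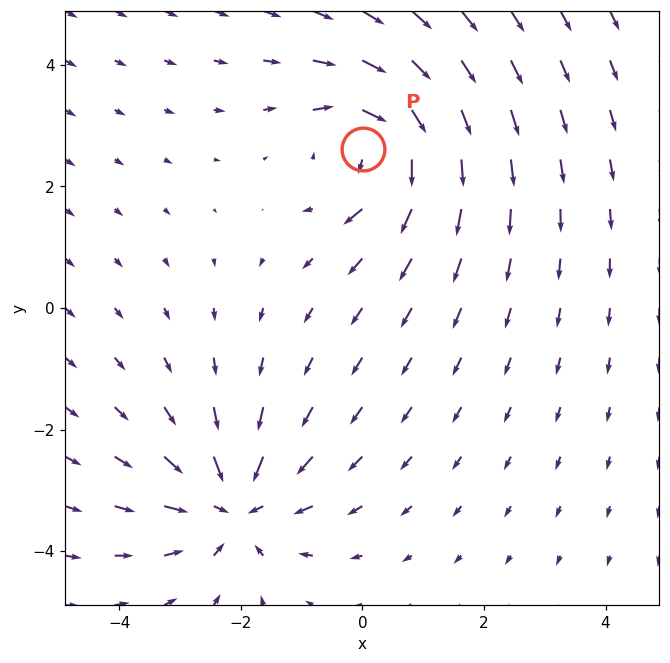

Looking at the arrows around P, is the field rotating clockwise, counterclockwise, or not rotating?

Near P at (0.0, 2.6) the arrows circulate clockwise. The curl (z-component) there is about -6; negative curl means clockwise rotation.

clockwise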